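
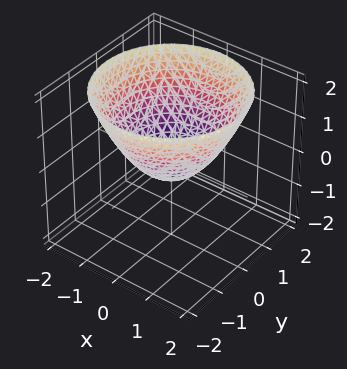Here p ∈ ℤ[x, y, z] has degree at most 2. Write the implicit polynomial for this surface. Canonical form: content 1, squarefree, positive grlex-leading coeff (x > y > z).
2*x^2 + 2*y^2 - 3*z - 1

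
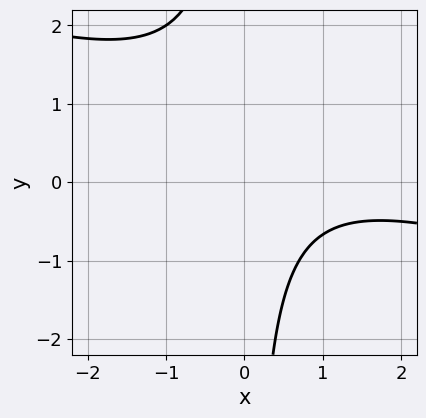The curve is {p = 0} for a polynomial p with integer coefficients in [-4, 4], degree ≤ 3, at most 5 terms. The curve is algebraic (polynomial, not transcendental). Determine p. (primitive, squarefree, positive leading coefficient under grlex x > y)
(a) Degree: no degree-1 curve has this shape, so deg p = 2.
(b) Observable constraints: it misses every integer gridline on the y-axis; it misses every integer gridline on the x-axis.
(c) Assembling these constraints gives the stated polynomial.

x^2 + 3*x*y - 2*x + 3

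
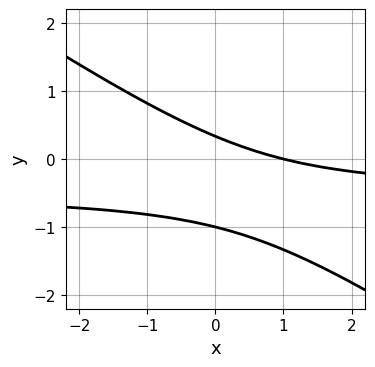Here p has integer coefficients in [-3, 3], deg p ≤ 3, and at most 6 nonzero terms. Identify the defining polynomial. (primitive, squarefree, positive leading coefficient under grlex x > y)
First, deg p = 2. No degree-1 curve has this shape.
Next, from the visible intercepts: it meets the y-axis at y = -1 (among the integer gridlines); one x-axis crossing is at x = 1.
Finally, putting this together gives p.

2*x*y + 3*y^2 + x + 2*y - 1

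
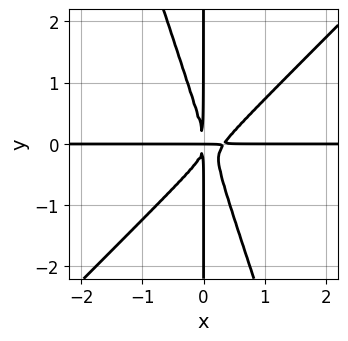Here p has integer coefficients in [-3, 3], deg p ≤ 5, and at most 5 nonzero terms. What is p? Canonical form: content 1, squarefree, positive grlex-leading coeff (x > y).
(a) Degree: the shape is more complex than any degree-3 curve, so deg p = 4.
(b) From the visible intercepts: every point of the x-axis in the box is on the curve; every point of the y-axis in the box is on the curve.
(c) The integer polynomial consistent with all of this is the stated p.

3*x^3*y - 2*x^2*y^2 - x*y^3 - x^2*y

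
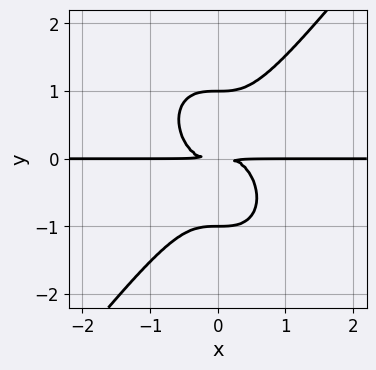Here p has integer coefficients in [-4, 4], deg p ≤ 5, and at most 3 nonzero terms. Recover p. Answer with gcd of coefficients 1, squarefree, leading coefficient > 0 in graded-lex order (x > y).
First, the degree is 4 — a generic line meets the curve in up to 4 points.
Then, from the axis intercepts and sections: among the integer gridlines, it crosses the y-axis at y ∈ {-1, 1}; the visible x-axis segment lies entirely on the curve.
Finally, putting this together gives p.

2*x^3*y - y^4 + y^2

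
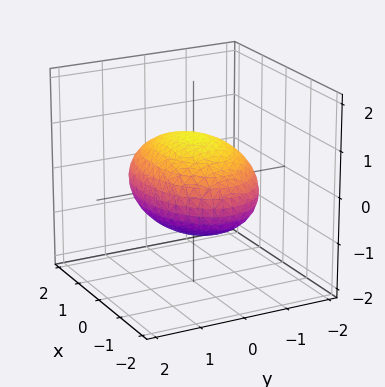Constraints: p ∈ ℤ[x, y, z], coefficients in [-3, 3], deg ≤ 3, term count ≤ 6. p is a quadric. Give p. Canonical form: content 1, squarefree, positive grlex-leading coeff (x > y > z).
x^2 + 2*y^2 + 3*z^2 - 3

deg p = 2.
Symmetries: the y ↦ −y reflection is a symmetry, so y appears only in even powers; the z ↦ −z reflection is a symmetry, so z appears only in even powers; it's symmetric under x → −x, forcing even powers of x.
Observable constraints: among the integer gridlines, it crosses the z-axis at z ∈ {-1, 1}.
Together with the visible shape, these determine p as stated.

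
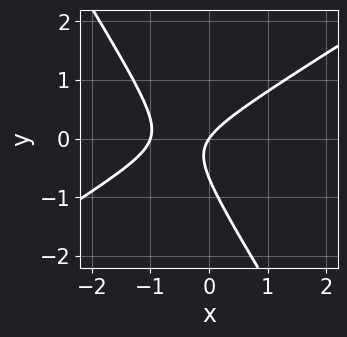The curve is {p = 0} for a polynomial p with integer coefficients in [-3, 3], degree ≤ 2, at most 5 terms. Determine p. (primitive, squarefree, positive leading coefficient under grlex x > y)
First, the degree is 2 — a generic line meets the curve in up to 2 points.
Next, checking where it meets the axes: the x-axis gridline crossings are at x ∈ {-1, 0}; it crosses the y-axis at the gridline y = 0.
Finally, matching integer coefficients to the picture gives p.

3*x^2 - 3*x*y - 3*y^2 + 3*x - 2*y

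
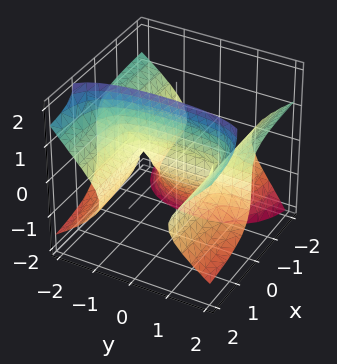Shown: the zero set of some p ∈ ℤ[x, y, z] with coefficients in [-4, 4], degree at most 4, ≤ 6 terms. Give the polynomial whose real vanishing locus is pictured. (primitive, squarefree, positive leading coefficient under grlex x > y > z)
First, the degree is 3 — a generic line meets the surface in up to 3 points.
Next, against the integer gridlines: it crosses the x-axis at the gridline x = 0; the visible y-axis segment lies entirely on the surface; one z-axis crossing is at z = 0.
Finally, these observations pin down the coefficients.

2*x*y^2 - 3*x*z^2 + z^3 - 2*x*z - 2*x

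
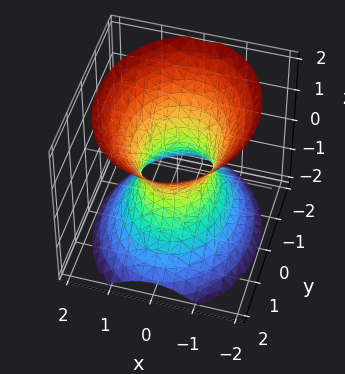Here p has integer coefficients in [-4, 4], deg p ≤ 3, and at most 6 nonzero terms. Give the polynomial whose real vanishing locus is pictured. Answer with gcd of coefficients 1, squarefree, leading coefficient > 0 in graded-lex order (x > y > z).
deg p = 2.
Symmetries: it's symmetric under x → −x, forcing even powers of x; the z ↦ −z reflection is a symmetry, so z appears only in even powers; the y ↦ −y reflection is a symmetry, so y appears only in even powers.
Reading off the gridlines: the y-axis gridline crossings are at y ∈ {-1, 1}; the surface avoids every integer z-axis point in the box.
These observations pin down the coefficients.

3*x^2 + 2*y^2 - 2*z^2 - 2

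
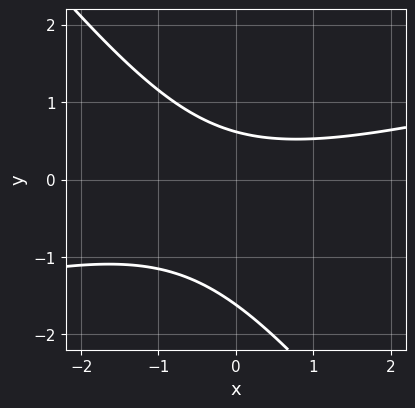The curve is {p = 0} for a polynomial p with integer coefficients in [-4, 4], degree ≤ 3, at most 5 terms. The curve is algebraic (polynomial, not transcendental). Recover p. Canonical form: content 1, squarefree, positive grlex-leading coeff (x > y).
(a) Degree: no degree-1 curve has this shape, so deg p = 2.
(b) Against the integer gridlines: it misses every integer gridline on the x-axis.
(c) Solving for integer coefficients yields p as stated.

x^2 - 3*x*y - 3*y^2 - 3*y + 3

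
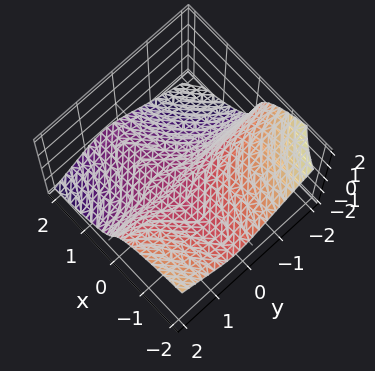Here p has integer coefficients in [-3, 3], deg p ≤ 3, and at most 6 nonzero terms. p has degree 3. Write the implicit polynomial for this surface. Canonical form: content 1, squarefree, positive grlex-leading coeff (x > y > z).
3*x*y^2 + 3*z^3 - 3*x*y + 2*x + 3*z

First, deg p = 3.
Then, observable constraints: it crosses the z-axis at the gridline z = 0; one x-axis crossing is at x = 0; every point of the y-axis in the box is on the surface.
Finally, matching integer coefficients to the picture gives p.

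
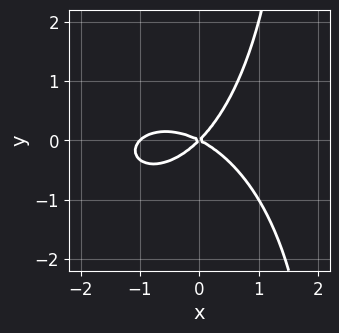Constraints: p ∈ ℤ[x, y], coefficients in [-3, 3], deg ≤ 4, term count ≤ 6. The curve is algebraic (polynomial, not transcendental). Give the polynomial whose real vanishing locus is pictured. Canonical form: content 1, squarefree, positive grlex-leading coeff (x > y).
1. The degree is 3 — a generic line meets the curve in up to 3 points.
2. Observable constraints: it meets the y-axis at y = 0 (among the integer gridlines); the x-axis gridline crossings are at x ∈ {-1, 0}.
3. Solving for integer coefficients yields p as stated.

x^3 + x*y^2 + x^2 + x*y - 2*y^2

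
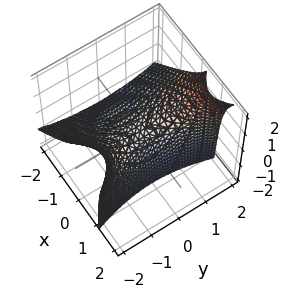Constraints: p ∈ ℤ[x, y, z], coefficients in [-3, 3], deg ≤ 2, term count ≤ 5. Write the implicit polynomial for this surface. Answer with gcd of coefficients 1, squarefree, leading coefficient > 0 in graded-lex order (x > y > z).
3*x^2 - 3*x*z - y^2 + 3*z

(a) deg p = 2. A generic line meets the surface in up to 2 points.
(b) Checking where it meets the axes: it meets the y-axis at y = 0 (among the integer gridlines); it crosses the z-axis at the gridline z = 0.
(c) Assembling these constraints gives the stated polynomial.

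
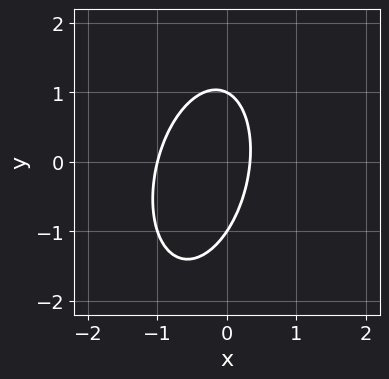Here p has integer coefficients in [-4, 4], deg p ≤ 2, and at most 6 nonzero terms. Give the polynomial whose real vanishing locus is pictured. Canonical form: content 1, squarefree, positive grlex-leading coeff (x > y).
1. The degree is 2 — a generic line meets the curve in up to 2 points.
2. From the visible intercepts: it meets the x-axis at x = -1 (among the integer gridlines); the y-axis gridline crossings are at y ∈ {-1, 1}.
3. Fitting integer coefficients to these (and the overall shape) gives p.

3*x^2 - x*y + y^2 + 2*x - 1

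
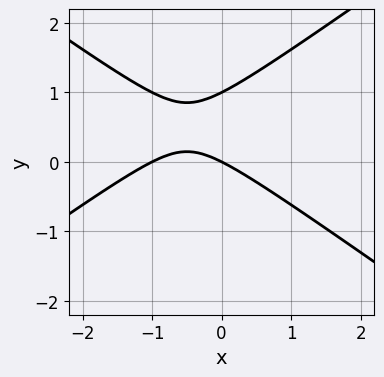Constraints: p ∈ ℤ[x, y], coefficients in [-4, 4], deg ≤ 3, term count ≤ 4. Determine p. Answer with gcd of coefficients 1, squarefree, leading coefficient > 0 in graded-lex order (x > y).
x^2 - 2*y^2 + x + 2*y

First, the degree is 2 — the shape is more complex than any degree-1 curve.
Then, observable constraints: the y-axis gridline crossings are at y ∈ {0, 1}; the x-axis gridline crossings are at x ∈ {-1, 0}.
Finally, together with the visible shape, these determine p as stated.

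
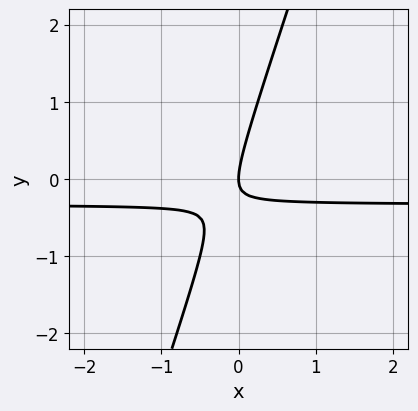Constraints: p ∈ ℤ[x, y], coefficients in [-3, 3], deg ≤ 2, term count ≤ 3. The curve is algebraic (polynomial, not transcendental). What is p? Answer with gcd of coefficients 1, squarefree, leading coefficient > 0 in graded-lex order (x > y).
3*x*y - y^2 + x

First, deg p = 2. The shape is more complex than any degree-1 curve.
Then, reading off the gridlines: it crosses the y-axis at the gridline y = 0; one x-axis crossing is at x = 0.
Finally, assembling these constraints gives the stated polynomial.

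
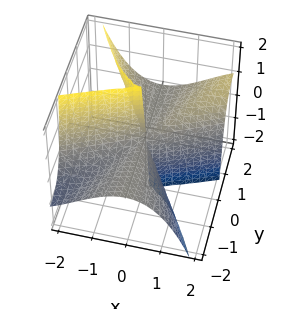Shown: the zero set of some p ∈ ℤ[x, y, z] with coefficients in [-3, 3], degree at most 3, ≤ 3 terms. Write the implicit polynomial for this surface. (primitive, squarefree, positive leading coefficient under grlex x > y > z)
x^3 - 2*x^2*y + 2*y^2*z

1. deg p = 3.
2. From the visible intercepts: it meets the x-axis at x = 0 (among the integer gridlines); every point of the z-axis in the box is on the surface; every point of the y-axis in the box is on the surface.
3. These observations pin down the coefficients.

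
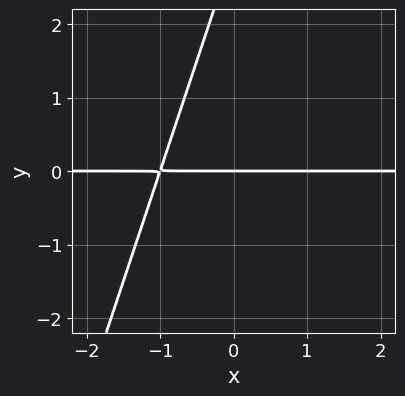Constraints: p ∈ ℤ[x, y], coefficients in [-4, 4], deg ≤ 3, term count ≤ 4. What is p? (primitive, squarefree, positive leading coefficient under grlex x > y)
3*x*y - y^2 + 3*y

The degree is 2 — the shape is more complex than any degree-1 curve.
From the axis intercepts and sections: one y-axis crossing is at y = 0; every point of the x-axis in the box is on the curve.
These observations pin down the coefficients.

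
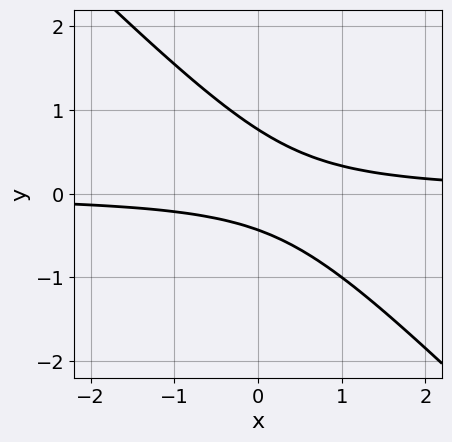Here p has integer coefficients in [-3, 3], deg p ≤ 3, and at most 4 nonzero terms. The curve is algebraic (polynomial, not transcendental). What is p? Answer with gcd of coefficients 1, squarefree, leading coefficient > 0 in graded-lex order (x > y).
1. The degree is 2 — the shape is more complex than any degree-1 curve.
2. Reading off the gridlines: the curve avoids every integer x-axis point in the box.
3. Matching integer coefficients to the picture gives p.

3*x*y + 3*y^2 - y - 1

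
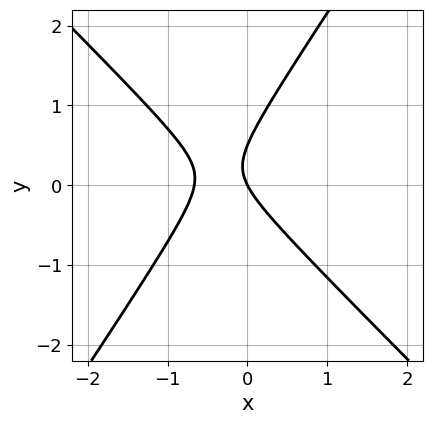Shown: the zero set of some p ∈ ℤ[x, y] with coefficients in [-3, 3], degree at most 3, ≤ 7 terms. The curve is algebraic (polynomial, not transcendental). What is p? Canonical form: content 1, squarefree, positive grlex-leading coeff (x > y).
3*x^2 + x*y - 2*y^2 + 2*x + y

1. Degree: a generic line meets the curve in up to 2 points, so deg p = 2.
2. From the visible intercepts: it meets the x-axis at x = 0 (among the integer gridlines); it crosses the y-axis at the gridline y = 0.
3. Fitting integer coefficients to these (and the overall shape) gives p.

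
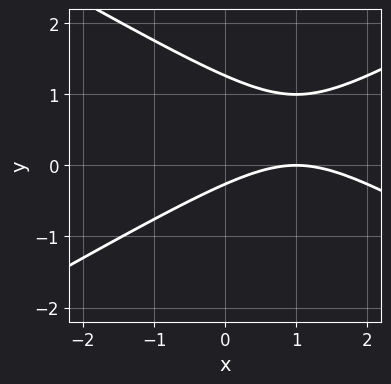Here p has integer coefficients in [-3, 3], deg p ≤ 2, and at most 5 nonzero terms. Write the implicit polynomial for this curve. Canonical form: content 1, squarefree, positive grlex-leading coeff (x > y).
x^2 - 3*y^2 - 2*x + 3*y + 1

(a) The degree is 2 — a generic line meets the curve in up to 2 points.
(b) Observable constraints: it meets the x-axis at x = 1 (among the integer gridlines).
(c) The integer polynomial consistent with all of this is the stated p.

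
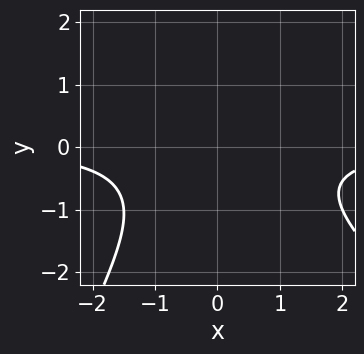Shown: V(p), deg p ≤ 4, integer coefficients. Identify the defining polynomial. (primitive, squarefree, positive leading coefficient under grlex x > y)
2*x^2*y + x*y^2 - y^3 + 2*y^2 + 3

1. deg p = 3. No degree-2 curve has this shape.
2. From the visible intercepts: it misses every integer gridline on the x-axis; the curve avoids every integer y-axis point in the box.
3. Fitting integer coefficients to these (and the overall shape) gives p.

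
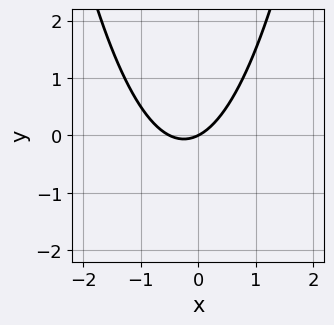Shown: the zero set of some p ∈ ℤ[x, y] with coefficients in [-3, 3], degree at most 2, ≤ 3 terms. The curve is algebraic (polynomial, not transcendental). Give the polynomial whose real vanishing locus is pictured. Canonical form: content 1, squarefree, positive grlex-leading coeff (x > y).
2*x^2 + x - 2*y

1. Degree: a generic line meets the curve in up to 2 points, so deg p = 2.
2. Checking where it meets the axes: it crosses the y-axis at the gridline y = 0; it crosses the x-axis at the gridline x = 0.
3. Assembling these constraints gives the stated polynomial.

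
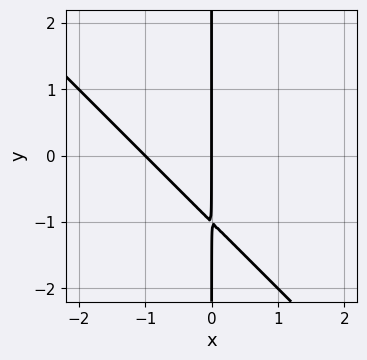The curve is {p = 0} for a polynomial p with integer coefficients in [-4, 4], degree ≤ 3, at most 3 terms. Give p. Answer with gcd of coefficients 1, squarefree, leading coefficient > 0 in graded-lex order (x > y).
x^2 + x*y + x

1. Degree: the shape is more complex than any degree-1 curve, so deg p = 2.
2. From the visible intercepts: among the integer gridlines, it crosses the x-axis at x ∈ {-1, 0}; the visible y-axis segment lies entirely on the curve.
3. Solving for integer coefficients yields p as stated.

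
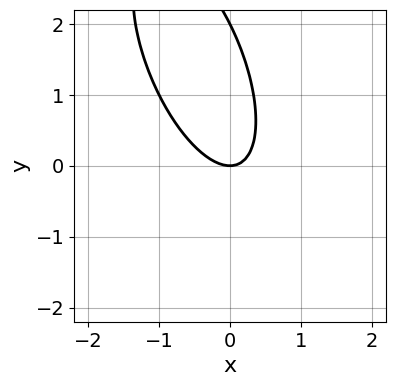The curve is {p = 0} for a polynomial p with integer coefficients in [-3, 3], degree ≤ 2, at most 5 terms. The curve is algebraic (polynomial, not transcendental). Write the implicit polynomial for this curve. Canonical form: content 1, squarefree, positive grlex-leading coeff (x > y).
Degree: the shape is more complex than any degree-1 curve, so deg p = 2.
Against the integer gridlines: the y-axis gridline crossings are at y ∈ {0, 2}; it meets the x-axis at x = 0 (among the integer gridlines).
Assembling these constraints gives the stated polynomial.

3*x^2 + 2*x*y + y^2 - 2*y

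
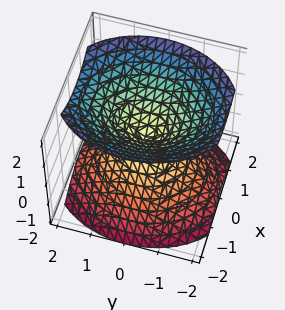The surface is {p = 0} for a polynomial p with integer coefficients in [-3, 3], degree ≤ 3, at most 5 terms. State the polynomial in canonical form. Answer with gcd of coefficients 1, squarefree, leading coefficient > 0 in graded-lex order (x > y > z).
3*x^2 + 2*y^2 - 3*z^2

I count 2 distinct pieces. Treating them together as one polynomial.
deg p = 2. A double cone through the origin; a quadric.
Symmetries: it's symmetric under z → −z, forcing even powers of z; the x ↦ −x reflection is a symmetry, so x appears only in even powers; it's symmetric under y → −y, forcing even powers of y.
Checking where it meets the axes: it crosses the x-axis at the gridline x = 0; one z-axis crossing is at z = 0.
Putting this together gives p.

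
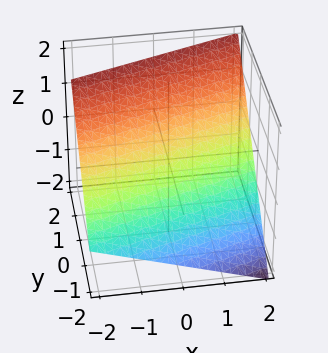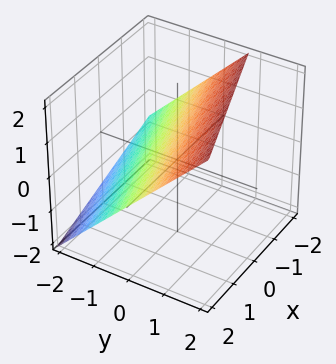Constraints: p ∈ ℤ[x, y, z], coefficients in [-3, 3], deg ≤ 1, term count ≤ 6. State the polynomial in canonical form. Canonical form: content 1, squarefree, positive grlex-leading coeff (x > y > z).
1. Degree: every cross-section is a straight line — this is a plane, so deg p = 1.
2. From the axis intercepts and sections: it crosses the x-axis at the gridline x = 2.
3. Matching integer coefficients to the picture gives p.

x - 3*y + 3*z - 2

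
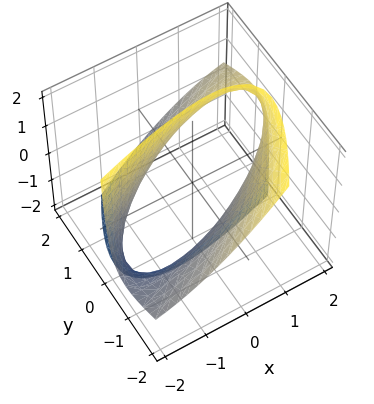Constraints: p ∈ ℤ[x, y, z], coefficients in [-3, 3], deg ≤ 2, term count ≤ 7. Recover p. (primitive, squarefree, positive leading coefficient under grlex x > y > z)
(a) deg p = 2. The shape is more complex than any degree-1 surface.
(b) From the visible intercepts: no z-intercept at any integer in the box.
(c) Solving for integer coefficients yields p as stated.

x^2 - 3*x*y + 2*y^2 + 3*y*z - 3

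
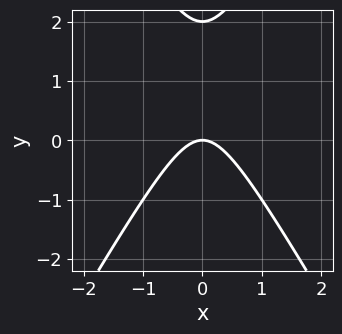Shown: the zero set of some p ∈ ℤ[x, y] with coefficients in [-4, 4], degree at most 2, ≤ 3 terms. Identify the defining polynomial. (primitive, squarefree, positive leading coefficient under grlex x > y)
3*x^2 - y^2 + 2*y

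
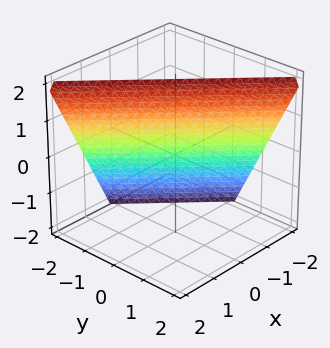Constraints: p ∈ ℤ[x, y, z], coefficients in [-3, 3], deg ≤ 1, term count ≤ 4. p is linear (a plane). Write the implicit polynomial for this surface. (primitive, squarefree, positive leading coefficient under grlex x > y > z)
2*x + 2*y - z + 2

First, degree: the surface is flat (a plane), so deg p = 1.
Next, from the axis intercepts and sections: it crosses the y-axis at the gridline y = -1; one z-axis crossing is at z = 2.
Finally, solving for integer coefficients yields p as stated. Check: (-1, 0, 0) on the x-axis lies on the surface, and p(-1, 0, 0) = 0. ✓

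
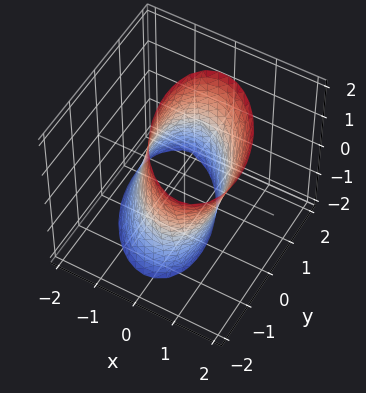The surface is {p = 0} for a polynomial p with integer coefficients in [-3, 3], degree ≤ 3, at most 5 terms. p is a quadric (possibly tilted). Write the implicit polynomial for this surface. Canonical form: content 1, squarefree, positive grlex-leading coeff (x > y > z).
2*x^2 + x*y - x*z + y^2 - 2

Degree: a generic line meets the surface in up to 2 points, so deg p = 2.
Checking where it meets the axes: no z-intercept at any integer in the box; the x-axis gridline crossings are at x ∈ {-1, 1}.
The integer polynomial consistent with all of this is the stated p.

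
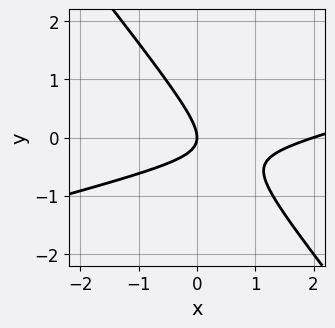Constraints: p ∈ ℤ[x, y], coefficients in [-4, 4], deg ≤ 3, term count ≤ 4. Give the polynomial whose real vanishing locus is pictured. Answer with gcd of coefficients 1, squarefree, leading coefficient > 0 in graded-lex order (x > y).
x^2 - 3*x*y - 3*y^2 - 2*x

First, degree: a generic line meets the curve in up to 2 points, so deg p = 2.
Next, checking where it meets the axes: it meets the y-axis at y = 0 (among the integer gridlines); among the integer gridlines, it crosses the x-axis at x ∈ {0, 2}.
Finally, the integer polynomial consistent with all of this is the stated p.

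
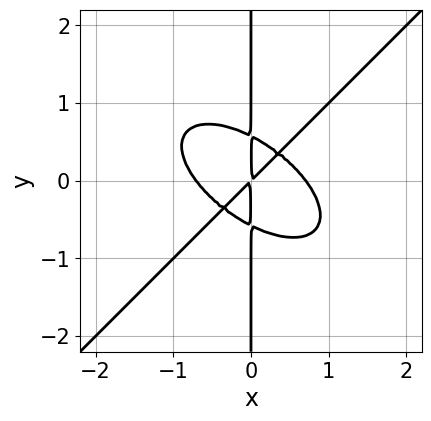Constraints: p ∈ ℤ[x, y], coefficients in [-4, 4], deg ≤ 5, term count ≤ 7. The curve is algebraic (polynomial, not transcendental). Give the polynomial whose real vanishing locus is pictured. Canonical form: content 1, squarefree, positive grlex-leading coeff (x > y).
First, the degree is 4 — a generic line meets the curve in up to 4 points.
Next, reading off the gridlines: the visible y-axis segment lies entirely on the curve.
Finally, these observations pin down the coefficients.

2*x^4 + x^3*y - 3*x*y^3 - x^2 + x*y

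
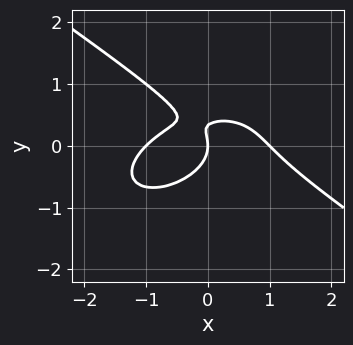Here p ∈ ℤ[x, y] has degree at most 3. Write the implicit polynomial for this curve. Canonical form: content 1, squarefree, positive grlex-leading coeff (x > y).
First, degree: the shape is more complex than any degree-2 curve, so deg p = 3.
Then, against the integer gridlines: the x-axis gridline crossings are at x ∈ {-1, 0, 1}; it crosses the y-axis at the gridline y = 0.
Finally, these observations pin down the coefficients.

x^3 + 3*y^3 + 2*x*y - y^2 - x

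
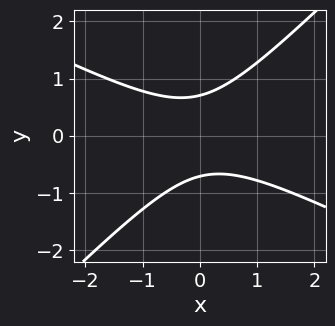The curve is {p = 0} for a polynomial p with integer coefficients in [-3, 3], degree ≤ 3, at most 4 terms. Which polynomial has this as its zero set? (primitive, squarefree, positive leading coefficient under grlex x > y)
x^2 + x*y - 2*y^2 + 1

1. Degree: no degree-1 curve has this shape, so deg p = 2.
2. From the axis intercepts and sections: it misses every integer gridline on the x-axis.
3. Matching integer coefficients to the picture gives p.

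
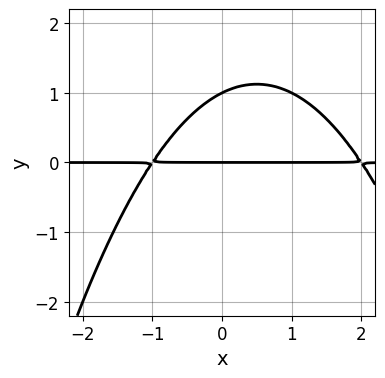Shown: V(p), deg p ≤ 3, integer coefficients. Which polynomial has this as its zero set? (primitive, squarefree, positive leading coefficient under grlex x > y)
x^2*y - x*y + 2*y^2 - 2*y

1. The degree is 3 — the shape is more complex than any degree-2 curve.
2. From the visible intercepts: the y-axis gridline crossings are at y ∈ {0, 1}; every point of the x-axis in the box is on the curve.
3. Matching integer coefficients to the picture gives p.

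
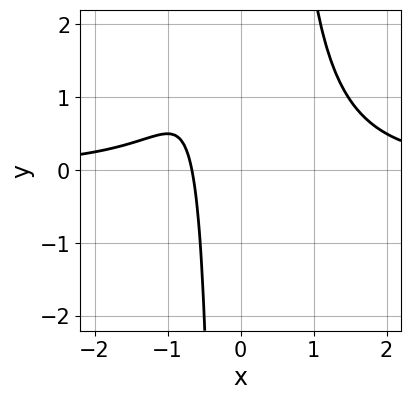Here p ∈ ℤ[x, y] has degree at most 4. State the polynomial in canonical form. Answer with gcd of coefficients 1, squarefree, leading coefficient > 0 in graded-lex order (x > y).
2*x^3*y - 3*x - 2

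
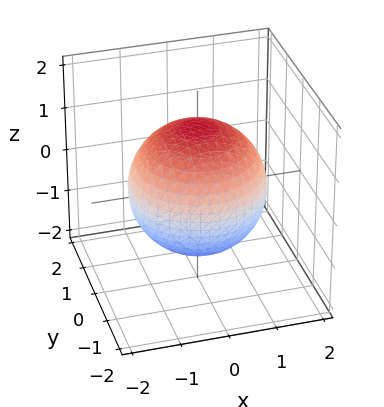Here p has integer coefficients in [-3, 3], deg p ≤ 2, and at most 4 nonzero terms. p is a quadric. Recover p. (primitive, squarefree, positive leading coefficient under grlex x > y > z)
First, deg p = 2. A closed, bounded, convex surface; a quadric.
Then, symmetries: rotational symmetry about the z-axis ⇒ p depends on x, y only through x² + y²; the z ↦ −z reflection is a symmetry, so z appears only in even powers.
Then, reading off the gridlines: a circular section at z = 0 has radius between 1 and 2.
Finally, the integer polynomial consistent with all of this is the stated p.

x^2 + y^2 + z^2 - 2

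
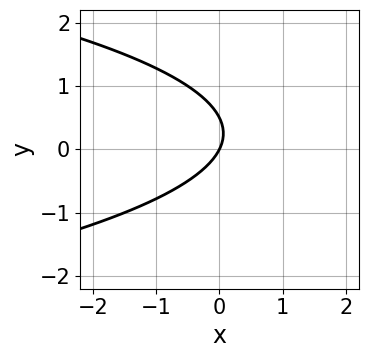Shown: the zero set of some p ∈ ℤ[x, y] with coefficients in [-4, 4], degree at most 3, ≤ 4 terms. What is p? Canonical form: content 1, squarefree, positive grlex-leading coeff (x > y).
(a) deg p = 2. The shape is more complex than any degree-1 curve.
(b) Against the integer gridlines: it crosses the x-axis at the gridline x = 0; one y-axis crossing is at y = 0.
(c) Fitting integer coefficients to these (and the overall shape) gives p.

2*y^2 + 2*x - y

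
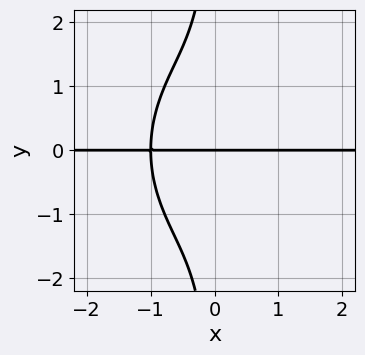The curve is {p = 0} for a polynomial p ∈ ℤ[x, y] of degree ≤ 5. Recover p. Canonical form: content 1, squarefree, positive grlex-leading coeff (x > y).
1. The degree is 4 — a generic line meets the curve in up to 4 points.
2. Against the integer gridlines: the visible x-axis segment lies entirely on the curve; it meets the y-axis at y = 0 (among the integer gridlines).
3. The integer polynomial consistent with all of this is the stated p.

3*x^3*y + 2*x*y^3 + 3*y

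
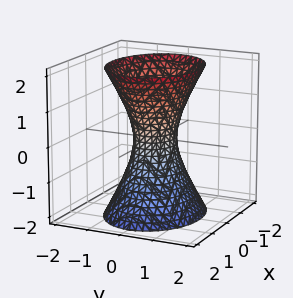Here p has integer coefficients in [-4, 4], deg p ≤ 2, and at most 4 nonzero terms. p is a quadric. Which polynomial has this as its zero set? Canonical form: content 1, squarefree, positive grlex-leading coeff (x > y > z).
1. deg p = 2. One connected sheet with a waist; a quadric.
2. Symmetries: the z ↦ −z reflection is a symmetry, so z appears only in even powers; the y ↦ −y reflection is a symmetry, so y appears only in even powers; mirror symmetry x ↦ −x ⇒ only even powers of x.
3. Reading off the gridlines: it misses every integer gridline on the z-axis.
4. Fitting integer coefficients to these (and the overall shape) gives p.

2*x^2 + 3*y^2 - z^2 - 1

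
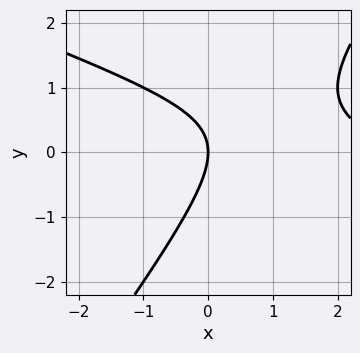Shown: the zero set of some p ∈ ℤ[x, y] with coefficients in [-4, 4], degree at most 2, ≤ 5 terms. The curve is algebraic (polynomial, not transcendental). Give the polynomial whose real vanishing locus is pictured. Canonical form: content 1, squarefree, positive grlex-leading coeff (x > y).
The degree is 2 — a generic line meets the curve in up to 2 points.
Checking where it meets the axes: it meets the y-axis at y = 0 (among the integer gridlines); it meets the x-axis at x = 0 (among the integer gridlines).
Solving for integer coefficients yields p as stated.

x^2 + 2*x*y - 2*y^2 - 3*x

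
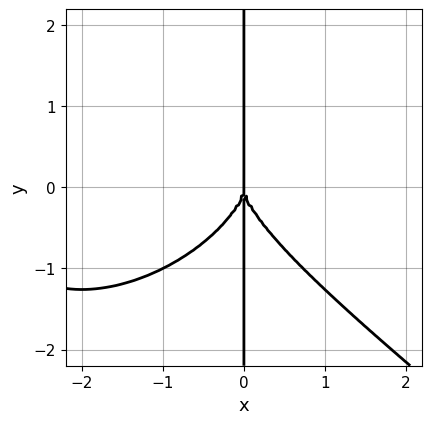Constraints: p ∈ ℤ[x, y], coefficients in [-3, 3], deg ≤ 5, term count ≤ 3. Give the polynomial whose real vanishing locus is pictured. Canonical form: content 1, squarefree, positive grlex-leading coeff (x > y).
Degree: no degree-3 curve has this shape, so deg p = 4.
From the visible intercepts: one x-axis crossing is at x = 0; the visible y-axis segment lies entirely on the curve.
Assembling these constraints gives the stated polynomial.

x^4 + 2*x*y^3 + 3*x^3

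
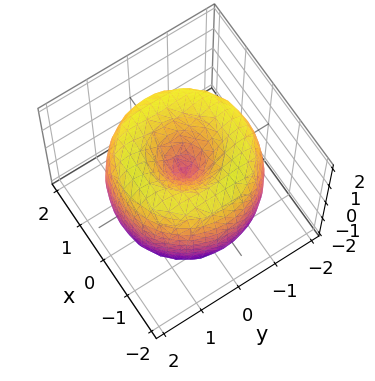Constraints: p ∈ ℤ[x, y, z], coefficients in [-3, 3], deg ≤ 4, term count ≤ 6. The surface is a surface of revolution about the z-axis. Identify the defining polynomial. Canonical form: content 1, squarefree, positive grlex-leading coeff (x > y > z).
1. The degree is 4 — no degree-3 surface has this shape.
2. Symmetries: rotational symmetry about the z-axis ⇒ p depends on x, y only through x² + y².
3. From the axis intercepts and sections: it crosses the z-axis at the gridline z = 0; a circular section at z = 0 has radius between 1 and 2; it crosses the y-axis at the gridline y = 0.
4. Solving for integer coefficients yields p as stated.

x^4 + 2*x^2*y^2 + y^4 - 3*x^2 - 3*y^2 + z^2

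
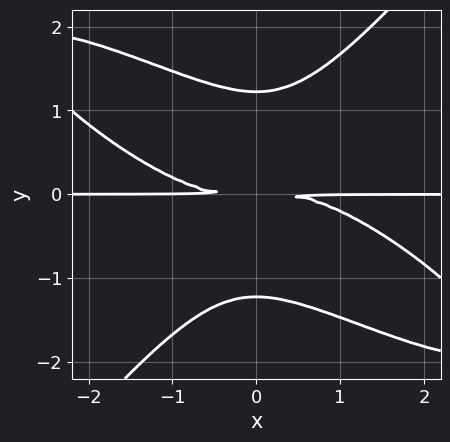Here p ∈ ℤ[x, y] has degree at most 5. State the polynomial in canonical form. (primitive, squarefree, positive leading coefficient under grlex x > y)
x^3*y + 2*x^2*y^2 - 2*y^4 + 3*y^2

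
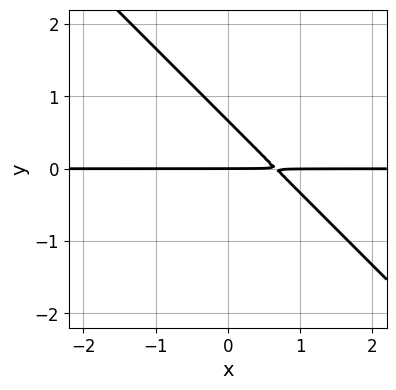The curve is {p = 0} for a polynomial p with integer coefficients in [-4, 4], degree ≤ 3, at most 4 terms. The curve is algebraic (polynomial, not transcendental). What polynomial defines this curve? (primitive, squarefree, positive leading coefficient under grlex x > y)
1. The degree is 2 — the shape is more complex than any degree-1 curve.
2. Observable constraints: every point of the x-axis in the box is on the curve; one y-axis crossing is at y = 0.
3. The integer polynomial consistent with all of this is the stated p.

3*x*y + 3*y^2 - 2*y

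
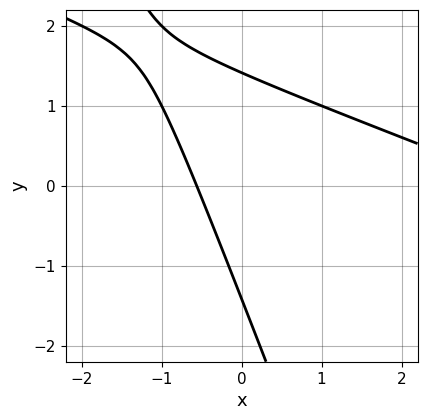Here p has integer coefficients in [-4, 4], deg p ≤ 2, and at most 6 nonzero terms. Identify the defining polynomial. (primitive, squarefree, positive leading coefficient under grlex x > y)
(a) Degree: the shape is more complex than any degree-1 curve, so deg p = 2.
(b) Matching integer coefficients to the picture gives p.

x^2 + 3*x*y + y^2 - 3*x - 2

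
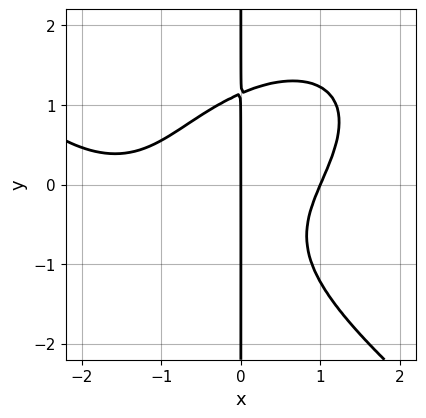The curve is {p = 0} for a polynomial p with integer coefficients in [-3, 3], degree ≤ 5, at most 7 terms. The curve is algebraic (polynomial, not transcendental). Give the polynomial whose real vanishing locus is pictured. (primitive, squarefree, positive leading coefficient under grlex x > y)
(a) deg p = 4. The shape is more complex than any degree-3 curve.
(b) Checking where it meets the axes: the x-axis gridline crossings are at x ∈ {0, 1}; every point of the y-axis in the box is on the curve.
(c) Putting this together gives p.

x^4 + 2*x*y^3 + 2*x^3 - 3*x^2*y - 3*x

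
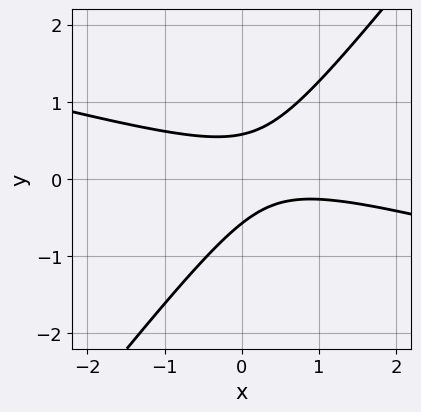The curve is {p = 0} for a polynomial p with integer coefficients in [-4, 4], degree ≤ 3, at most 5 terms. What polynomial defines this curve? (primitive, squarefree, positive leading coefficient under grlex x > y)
x^2 + 3*x*y - 3*y^2 - x + 1

1. The degree is 2 — a generic line meets the curve in up to 2 points.
2. From the visible intercepts: no x-intercept at any integer in the box.
3. Matching integer coefficients to the picture gives p.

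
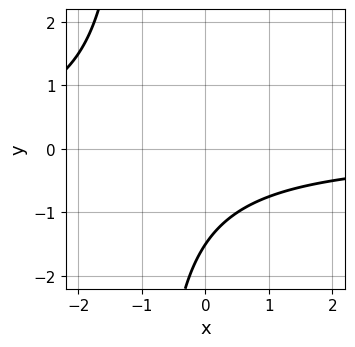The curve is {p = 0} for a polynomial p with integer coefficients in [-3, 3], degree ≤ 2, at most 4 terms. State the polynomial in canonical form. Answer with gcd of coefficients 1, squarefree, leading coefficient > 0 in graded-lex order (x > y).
Degree: a generic line meets the curve in up to 2 points, so deg p = 2.
Reading off the gridlines: no x-intercept at any integer in the box.
Assembling these constraints gives the stated polynomial.

2*x*y + 2*y + 3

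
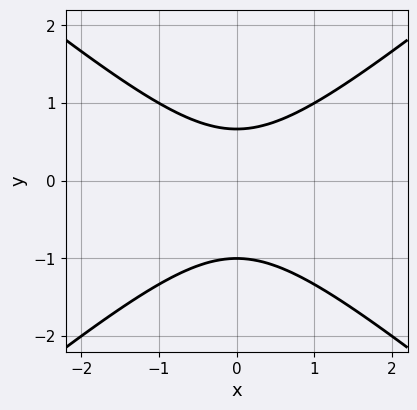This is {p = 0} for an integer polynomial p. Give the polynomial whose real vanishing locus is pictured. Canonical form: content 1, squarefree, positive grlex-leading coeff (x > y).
2*x^2 - 3*y^2 - y + 2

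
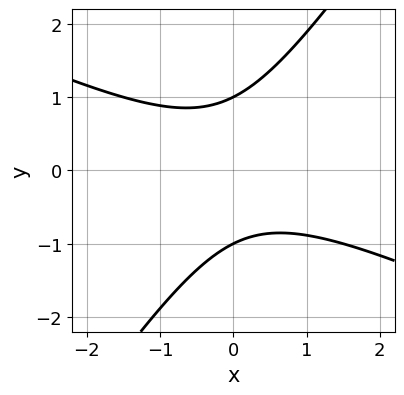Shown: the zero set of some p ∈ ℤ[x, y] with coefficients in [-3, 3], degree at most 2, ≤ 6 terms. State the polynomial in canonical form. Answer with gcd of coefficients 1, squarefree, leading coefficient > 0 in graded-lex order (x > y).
2*x^2 + 3*x*y - 3*y^2 + 3

Degree: the shape is more complex than any degree-1 curve, so deg p = 2.
Checking where it meets the axes: the curve avoids every integer x-axis point in the box; among the integer gridlines, it crosses the y-axis at y ∈ {-1, 1}.
Putting this together gives p.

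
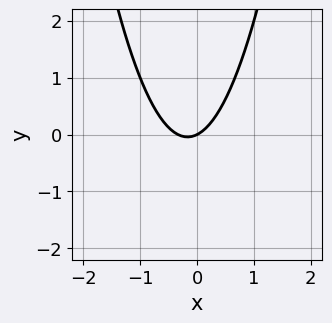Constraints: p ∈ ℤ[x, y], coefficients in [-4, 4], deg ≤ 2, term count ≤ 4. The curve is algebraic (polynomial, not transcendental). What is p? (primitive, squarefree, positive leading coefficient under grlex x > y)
3*x^2 + x - 2*y

1. Degree: the shape is more complex than any degree-1 curve, so deg p = 2.
2. Reading off the gridlines: it crosses the y-axis at the gridline y = 0; it crosses the x-axis at the gridline x = 0.
3. Solving for integer coefficients yields p as stated.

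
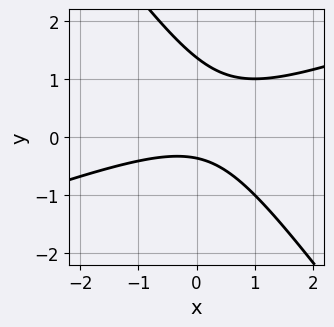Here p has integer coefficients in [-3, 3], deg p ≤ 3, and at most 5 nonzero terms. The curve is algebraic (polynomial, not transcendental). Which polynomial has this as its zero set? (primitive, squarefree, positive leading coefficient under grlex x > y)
x^2 - 2*x*y - 2*y^2 + 2*y + 1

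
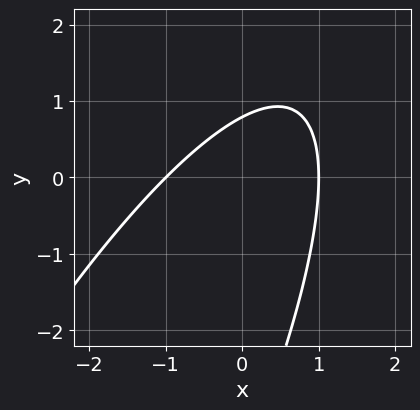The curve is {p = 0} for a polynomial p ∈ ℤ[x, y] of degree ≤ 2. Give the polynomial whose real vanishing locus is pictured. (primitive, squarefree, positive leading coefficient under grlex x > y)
3*x^2 - 3*x*y + y^2 + 3*y - 3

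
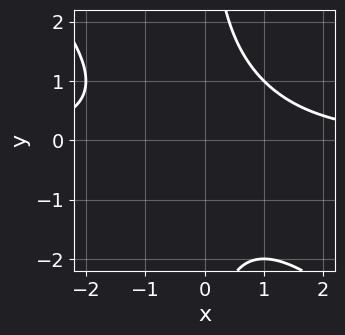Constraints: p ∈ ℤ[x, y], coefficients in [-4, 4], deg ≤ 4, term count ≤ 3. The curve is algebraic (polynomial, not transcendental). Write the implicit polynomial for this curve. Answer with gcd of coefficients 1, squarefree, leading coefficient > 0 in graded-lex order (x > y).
First, the degree is 3 — no degree-2 curve has this shape.
Then, against the integer gridlines: it misses every integer gridline on the x-axis; no y-intercept at any integer in the box.
Finally, solving for integer coefficients yields p as stated.

x^2*y + x*y^2 - 2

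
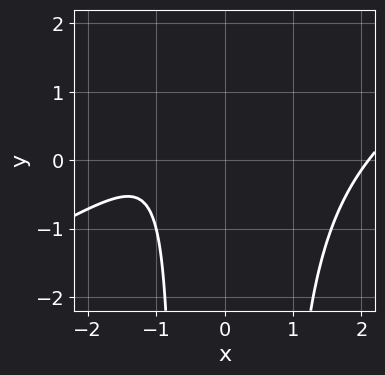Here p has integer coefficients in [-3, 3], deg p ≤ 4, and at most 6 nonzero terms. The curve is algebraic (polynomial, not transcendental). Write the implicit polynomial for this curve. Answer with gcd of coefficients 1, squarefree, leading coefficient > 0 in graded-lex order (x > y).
1. deg p = 3. The shape is more complex than any degree-2 curve.
2. Reading off the gridlines: no x-intercept at any integer in the box; the curve avoids every integer y-axis point in the box.
3. Assembling these constraints gives the stated polynomial.

x^3 - 2*x^2*y - 3*x + y - 3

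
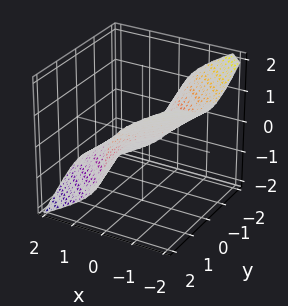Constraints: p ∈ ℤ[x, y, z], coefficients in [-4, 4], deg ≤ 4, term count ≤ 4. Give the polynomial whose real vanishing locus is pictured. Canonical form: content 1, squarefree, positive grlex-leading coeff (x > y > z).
x^3 + 3*x*y^2 + 3*z^3 + 2*z

Degree: the shape is more complex than any degree-2 surface, so deg p = 3.
From the axis intercepts and sections: it crosses the z-axis at the gridline z = 0; the visible y-axis segment lies entirely on the surface.
Together with the visible shape, these determine p as stated.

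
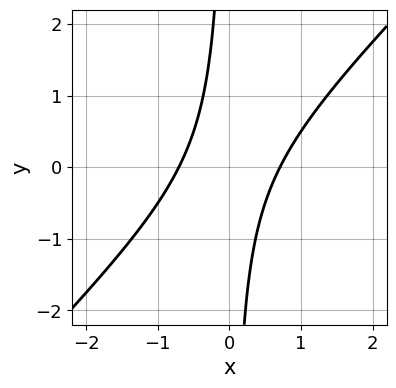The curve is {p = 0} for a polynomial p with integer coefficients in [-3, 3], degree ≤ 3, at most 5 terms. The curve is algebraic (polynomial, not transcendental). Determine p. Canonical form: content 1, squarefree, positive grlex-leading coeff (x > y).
Degree: the shape is more complex than any degree-1 curve, so deg p = 2.
Checking where it meets the axes: no y-intercept at any integer in the box.
Putting this together gives p.

2*x^2 - 2*x*y - 1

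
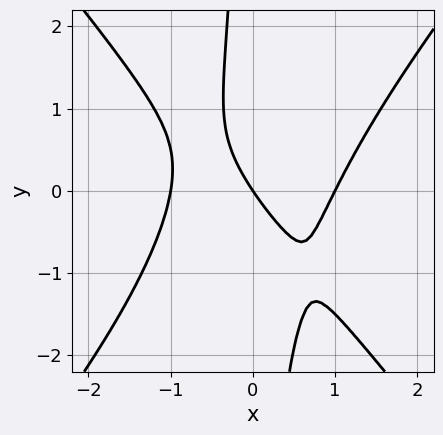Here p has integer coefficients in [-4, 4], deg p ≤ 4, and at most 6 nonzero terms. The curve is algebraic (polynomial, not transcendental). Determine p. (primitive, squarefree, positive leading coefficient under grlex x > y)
3*x^3 - 2*x*y^2 - x*y - 3*x - 2*y

Degree: no degree-2 curve has this shape, so deg p = 3.
Observable constraints: one y-axis crossing is at y = 0; the x-axis gridline crossings are at x ∈ {-1, 0, 1}.
Assembling these constraints gives the stated polynomial.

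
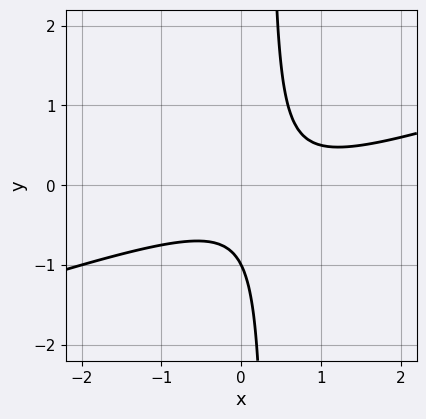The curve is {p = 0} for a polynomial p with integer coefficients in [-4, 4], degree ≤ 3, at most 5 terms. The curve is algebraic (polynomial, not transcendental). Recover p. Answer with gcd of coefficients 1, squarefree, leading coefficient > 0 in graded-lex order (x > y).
x^2 - 3*x*y - x + y + 1

1. Degree: a generic line meets the curve in up to 2 points, so deg p = 2.
2. Against the integer gridlines: it misses every integer gridline on the x-axis; it meets the y-axis at y = -1 (among the integer gridlines).
3. The integer polynomial consistent with all of this is the stated p.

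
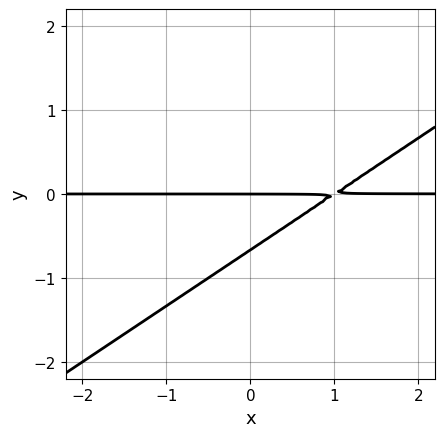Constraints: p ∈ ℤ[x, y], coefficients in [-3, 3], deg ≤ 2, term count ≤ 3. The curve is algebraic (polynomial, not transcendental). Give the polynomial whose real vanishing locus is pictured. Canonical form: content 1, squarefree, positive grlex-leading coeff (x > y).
(a) The degree is 2 — a generic line meets the curve in up to 2 points.
(b) Reading off the gridlines: every point of the x-axis in the box is on the curve; it crosses the y-axis at the gridline y = 0.
(c) Fitting integer coefficients to these (and the overall shape) gives p.

2*x*y - 3*y^2 - 2*y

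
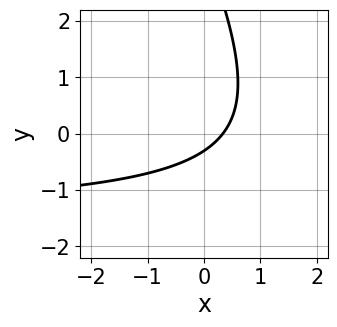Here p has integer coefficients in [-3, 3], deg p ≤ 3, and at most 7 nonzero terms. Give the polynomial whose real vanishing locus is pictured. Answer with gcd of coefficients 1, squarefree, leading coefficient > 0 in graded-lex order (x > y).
1. Degree: no degree-1 curve has this shape, so deg p = 2.
2. Solving for integer coefficients yields p as stated.

2*x*y + y^2 + 3*x - 3*y - 1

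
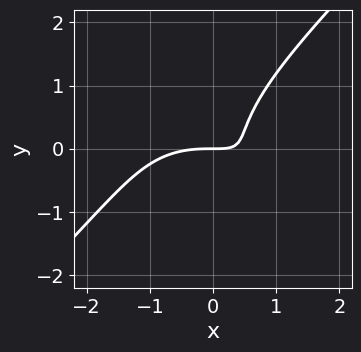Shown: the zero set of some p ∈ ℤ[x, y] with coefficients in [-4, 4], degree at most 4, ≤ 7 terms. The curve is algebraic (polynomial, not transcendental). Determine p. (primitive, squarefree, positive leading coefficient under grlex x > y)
(a) deg p = 3. The shape is more complex than any degree-2 curve.
(b) Reading off the gridlines: it meets the x-axis at x = 0 (among the integer gridlines); it crosses the y-axis at the gridline y = 0.
(c) These observations pin down the coefficients.

x^3 + x^2*y - 2*y^3 + 3*x*y - 2*y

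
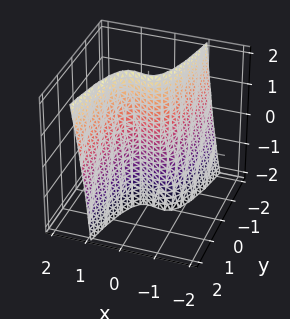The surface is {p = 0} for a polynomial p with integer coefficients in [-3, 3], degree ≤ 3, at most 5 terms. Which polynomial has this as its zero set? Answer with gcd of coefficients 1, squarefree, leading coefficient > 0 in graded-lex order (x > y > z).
3*x^3 - x^2*z - 2*y

Degree: a generic line meets the surface in up to 3 points, so deg p = 3.
From the visible intercepts: every point of the z-axis in the box is on the surface; one y-axis crossing is at y = 0; one x-axis crossing is at x = 0.
Solving for integer coefficients yields p as stated.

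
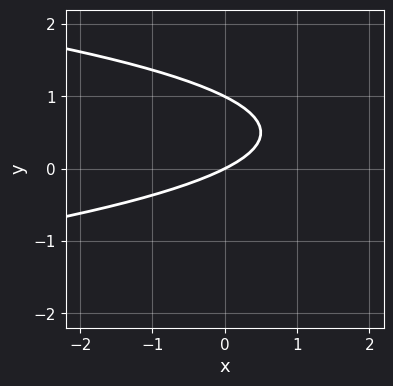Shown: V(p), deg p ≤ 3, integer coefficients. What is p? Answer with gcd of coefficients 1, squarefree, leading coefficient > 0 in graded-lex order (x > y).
The degree is 2 — the shape is more complex than any degree-1 curve.
Checking where it meets the axes: the y-axis gridline crossings are at y ∈ {0, 1}; it meets the x-axis at x = 0 (among the integer gridlines).
Solving for integer coefficients yields p as stated.

2*y^2 + x - 2*y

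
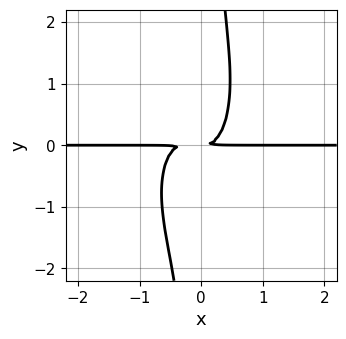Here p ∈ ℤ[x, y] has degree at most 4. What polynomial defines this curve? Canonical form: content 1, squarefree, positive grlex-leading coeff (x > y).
First, the degree is 4 — no degree-3 curve has this shape.
Next, checking where it meets the axes: every point of the x-axis in the box is on the curve.
Finally, fitting integer coefficients to these (and the overall shape) gives p.

3*x^3*y + x*y^3 + x^2*y - y^2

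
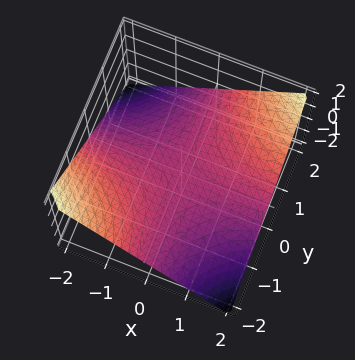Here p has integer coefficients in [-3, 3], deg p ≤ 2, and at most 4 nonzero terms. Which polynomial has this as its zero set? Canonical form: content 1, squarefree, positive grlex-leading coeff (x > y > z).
1. deg p = 2. A hyperbolic paraboloid; a quadric.
2. From the axis intercepts and sections: the visible y-axis segment lies entirely on the surface; the visible x-axis segment lies entirely on the surface.
3. Putting this together gives p.

x*y - 2*z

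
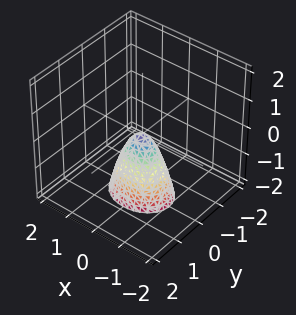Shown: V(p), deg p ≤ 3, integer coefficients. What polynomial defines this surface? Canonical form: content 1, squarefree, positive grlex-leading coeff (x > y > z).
2*x^2 + 3*y^2 + z

1. The degree is 2 — a single bowl opening along one axis; a quadric.
2. Symmetries: the x ↦ −x reflection is a symmetry, so x appears only in even powers; it's symmetric under y → −y, forcing even powers of y.
3. Against the integer gridlines: it crosses the x-axis at the gridline x = 0; one z-axis crossing is at z = 0.
4. Together with the visible shape, these determine p as stated.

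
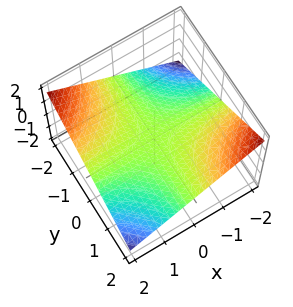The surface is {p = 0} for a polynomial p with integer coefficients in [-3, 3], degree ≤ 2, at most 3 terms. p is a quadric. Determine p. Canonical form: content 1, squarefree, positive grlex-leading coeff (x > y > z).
(a) Degree: a hyperbolic paraboloid; a quadric, so deg p = 2.
(b) From the axis intercepts and sections: every point of the y-axis in the box is on the surface; it meets the z-axis at z = 0 (among the integer gridlines).
(c) Together with the visible shape, these determine p as stated. Check: (-2, 0, 0) on the x-axis lies on the surface, and p(-2, 0, 0) = 0. ✓

x*y + 3*z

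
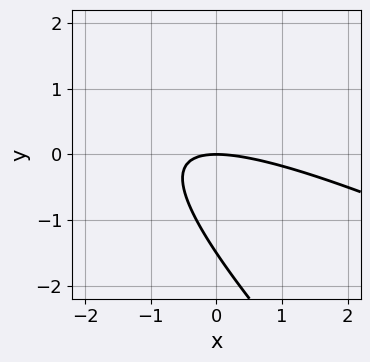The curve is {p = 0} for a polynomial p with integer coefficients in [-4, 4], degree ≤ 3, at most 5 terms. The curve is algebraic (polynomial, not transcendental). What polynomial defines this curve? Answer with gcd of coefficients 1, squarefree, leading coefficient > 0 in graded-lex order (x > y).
1. Degree: a generic line meets the curve in up to 2 points, so deg p = 2.
2. Reading off the gridlines: it crosses the x-axis at the gridline x = 0; it crosses the y-axis at the gridline y = 0.
3. Matching integer coefficients to the picture gives p.

x^2 + 3*x*y + 2*y^2 + 3*y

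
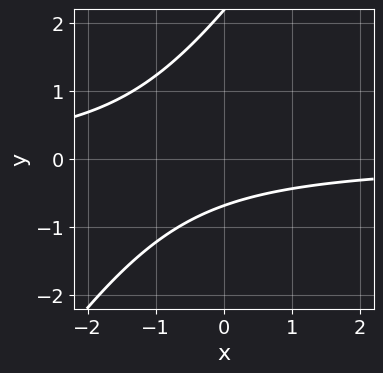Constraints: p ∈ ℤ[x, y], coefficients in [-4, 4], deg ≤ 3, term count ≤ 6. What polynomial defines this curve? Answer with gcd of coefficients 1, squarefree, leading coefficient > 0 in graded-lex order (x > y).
3*x*y - 2*y^2 + 3*y + 3

The degree is 2 — no degree-1 curve has this shape.
From the visible intercepts: the curve avoids every integer x-axis point in the box.
Solving for integer coefficients yields p as stated.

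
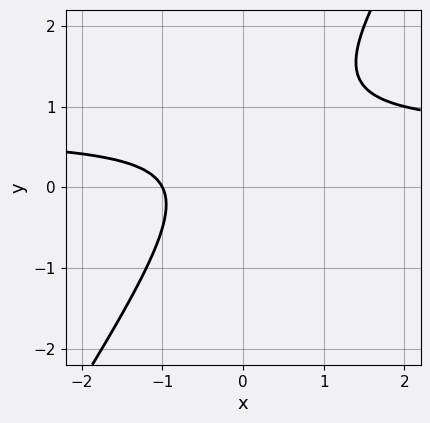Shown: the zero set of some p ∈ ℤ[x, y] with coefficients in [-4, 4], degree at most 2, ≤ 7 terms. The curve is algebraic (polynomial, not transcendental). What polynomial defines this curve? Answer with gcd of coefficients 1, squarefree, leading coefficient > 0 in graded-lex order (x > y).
(a) deg p = 2. No degree-1 curve has this shape.
(b) Against the integer gridlines: it meets the x-axis at x = -1 (among the integer gridlines); no y-intercept at any integer in the box.
(c) Together with the visible shape, these determine p as stated.

3*x*y - 2*y^2 - 2*x + 2*y - 2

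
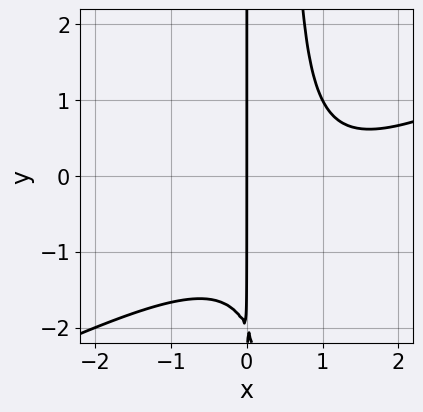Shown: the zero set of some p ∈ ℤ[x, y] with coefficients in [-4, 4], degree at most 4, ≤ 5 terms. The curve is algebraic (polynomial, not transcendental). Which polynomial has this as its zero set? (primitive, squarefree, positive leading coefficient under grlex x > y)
x^3 - 2*x^2*y - 2*x^2 + x*y + 2*x

First, degree: no degree-2 curve has this shape, so deg p = 3.
Next, from the visible intercepts: every point of the y-axis in the box is on the curve; it meets the x-axis at x = 0 (among the integer gridlines).
Finally, matching integer coefficients to the picture gives p.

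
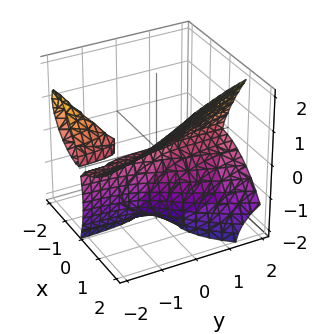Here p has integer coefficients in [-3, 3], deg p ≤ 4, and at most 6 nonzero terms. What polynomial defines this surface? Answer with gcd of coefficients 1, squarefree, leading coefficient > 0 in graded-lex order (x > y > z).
2*x^3 + 3*x*y*z - z^3 - 2*z^2

1. There are 2 components.
2. deg p = 3.
3. Reading off the gridlines: one x-axis crossing is at x = 0; every point of the y-axis in the box is on the surface; among the integer gridlines, it crosses the z-axis at z ∈ {-2, 0}.
4. The integer polynomial consistent with all of this is the stated p.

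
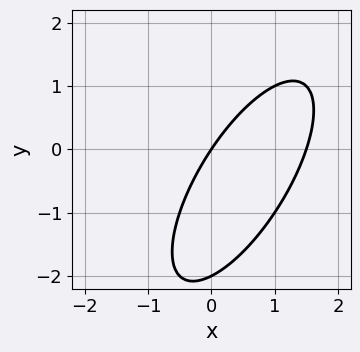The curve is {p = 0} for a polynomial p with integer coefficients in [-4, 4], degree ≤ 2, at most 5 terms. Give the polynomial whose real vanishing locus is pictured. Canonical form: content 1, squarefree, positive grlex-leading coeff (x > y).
First, the degree is 2 — no degree-1 curve has this shape.
Next, against the integer gridlines: it crosses the x-axis at the gridline x = 0; among the integer gridlines, it crosses the y-axis at y ∈ {-2, 0}.
Finally, the integer polynomial consistent with all of this is the stated p.

2*x^2 - 2*x*y + y^2 - 3*x + 2*y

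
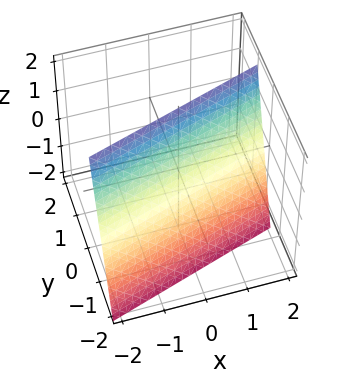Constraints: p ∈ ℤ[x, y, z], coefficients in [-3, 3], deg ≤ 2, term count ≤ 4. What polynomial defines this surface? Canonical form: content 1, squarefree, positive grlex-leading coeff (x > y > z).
(a) The degree is 1 — the surface is flat (a plane).
(b) Observable constraints: one z-axis crossing is at z = 2; one x-axis crossing is at x = 2.
(c) These observations pin down the coefficients.

x - 3*y + z - 2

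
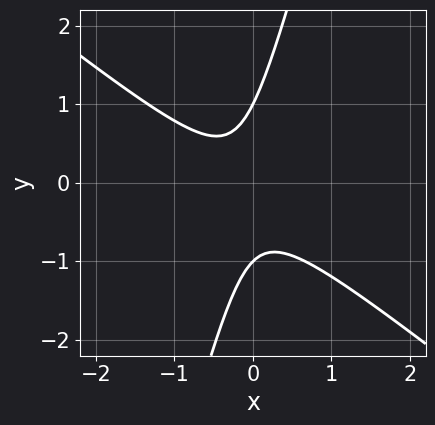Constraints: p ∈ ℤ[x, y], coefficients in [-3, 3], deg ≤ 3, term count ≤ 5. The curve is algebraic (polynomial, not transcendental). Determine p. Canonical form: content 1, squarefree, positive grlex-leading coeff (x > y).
First, deg p = 2.
Then, observable constraints: the y-axis gridline crossings are at y ∈ {-1, 1}; no x-intercept at any integer in the box.
Finally, together with the visible shape, these determine p as stated.

3*x^2 + 3*x*y - y^2 + x + 1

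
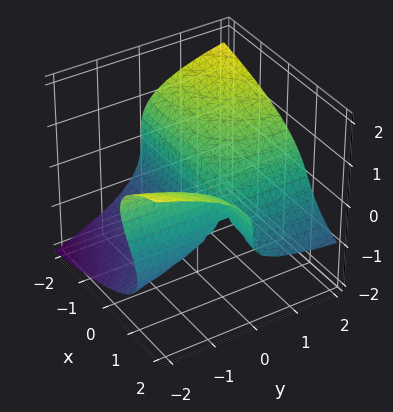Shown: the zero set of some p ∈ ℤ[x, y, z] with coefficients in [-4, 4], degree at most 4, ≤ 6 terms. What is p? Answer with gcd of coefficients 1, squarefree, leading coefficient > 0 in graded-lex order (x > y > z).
First, the degree is 3 — the shape is more complex than any degree-2 surface.
Next, observable constraints: every point of the x-axis in the box is on the surface; one z-axis crossing is at z = 0; one y-axis crossing is at y = 0.
Finally, fitting integer coefficients to these (and the overall shape) gives p.

3*z^3 + 3*x*y + 2*y*z - 3*y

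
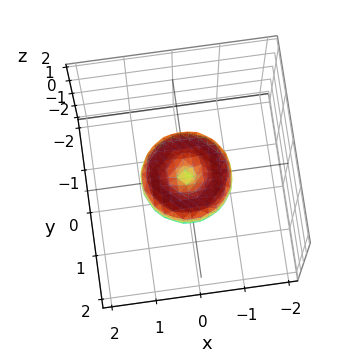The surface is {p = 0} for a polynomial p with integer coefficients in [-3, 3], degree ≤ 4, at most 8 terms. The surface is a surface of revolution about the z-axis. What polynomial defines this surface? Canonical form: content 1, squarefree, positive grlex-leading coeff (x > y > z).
x^4 + 2*x^2*y^2 + y^4 - x^2 - y^2 + z^2

First, deg p = 4. The shape is more complex than any degree-3 surface.
Then, symmetries: rotational symmetry about the z-axis ⇒ p depends on x, y only through x² + y².
Next, from the axis intercepts and sections: it meets the z-axis at z = 0 (among the integer gridlines); the y-axis gridline crossings are at y ∈ {-1, 0, 1}; a circular section at z = 0 has radius exactly 1; among the integer gridlines, it crosses the x-axis at x ∈ {-1, 0, 1}.
Finally, assembling these constraints gives the stated polynomial.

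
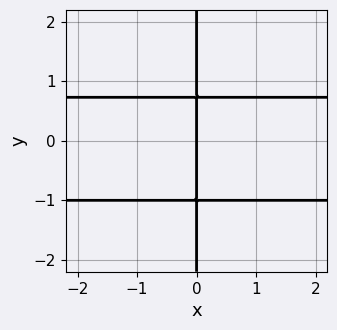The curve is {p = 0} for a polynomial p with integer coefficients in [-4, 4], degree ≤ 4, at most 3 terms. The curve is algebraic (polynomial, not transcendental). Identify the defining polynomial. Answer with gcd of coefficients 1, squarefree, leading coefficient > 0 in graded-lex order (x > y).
1. deg p = 4. The shape is more complex than any degree-3 curve.
2. From the visible intercepts: every point of the y-axis in the box is on the curve; one x-axis crossing is at x = 0.
3. Assembling these constraints gives the stated polynomial.

x*y^3 + 3*x*y^2 - 2*x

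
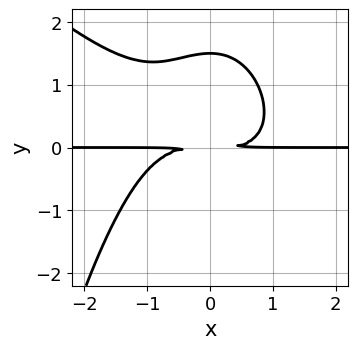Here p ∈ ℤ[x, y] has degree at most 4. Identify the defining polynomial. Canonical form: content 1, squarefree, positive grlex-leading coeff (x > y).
(a) Degree: the shape is more complex than any degree-3 curve, so deg p = 4.
(b) Observable constraints: the visible x-axis segment lies entirely on the curve.
(c) Putting this together gives p.

x^3*y + x^2*y^2 + 2*y^3 - 3*y^2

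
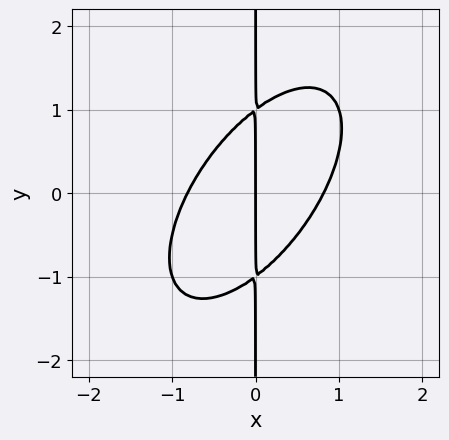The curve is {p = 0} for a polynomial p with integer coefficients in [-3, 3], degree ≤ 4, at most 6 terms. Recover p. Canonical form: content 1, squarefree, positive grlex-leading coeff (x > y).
3*x^3 - 3*x^2*y + 2*x*y^2 - 2*x

(a) deg p = 3.
(b) Observable constraints: the visible y-axis segment lies entirely on the curve; it meets the x-axis at x = 0 (among the integer gridlines).
(c) These observations pin down the coefficients.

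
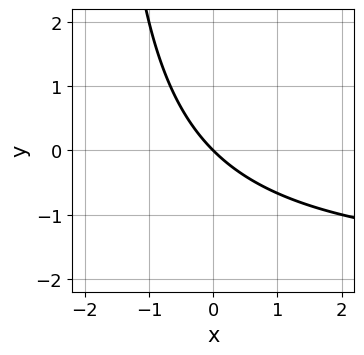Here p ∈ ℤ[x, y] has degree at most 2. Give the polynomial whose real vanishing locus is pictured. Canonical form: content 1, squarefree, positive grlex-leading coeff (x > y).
x*y + 2*x + 2*y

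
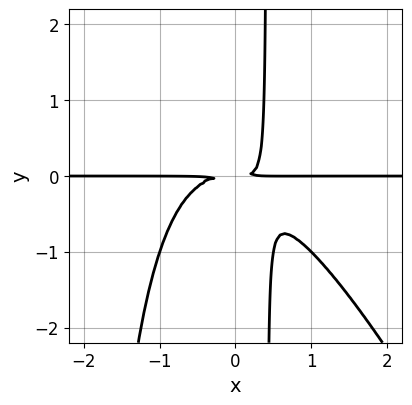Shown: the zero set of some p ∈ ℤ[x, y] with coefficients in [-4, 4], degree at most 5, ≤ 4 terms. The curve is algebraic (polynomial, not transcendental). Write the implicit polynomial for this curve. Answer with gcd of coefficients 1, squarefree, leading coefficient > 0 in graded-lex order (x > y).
First, deg p = 4. The shape is more complex than any degree-3 curve.
Next, from the axis intercepts and sections: every point of the x-axis in the box is on the curve.
Finally, the integer polynomial consistent with all of this is the stated p.

2*x^3*y + x^2*y^2 + 2*x*y^2 - y^2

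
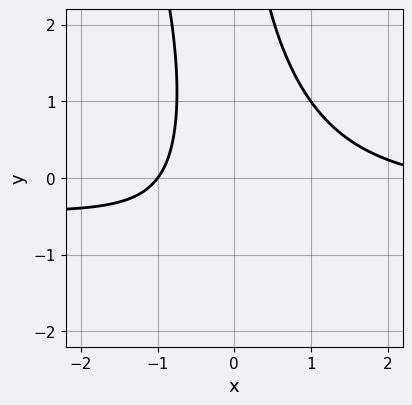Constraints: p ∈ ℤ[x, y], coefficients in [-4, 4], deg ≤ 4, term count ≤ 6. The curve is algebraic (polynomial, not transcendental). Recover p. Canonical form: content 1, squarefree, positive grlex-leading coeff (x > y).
1. Degree: the shape is more complex than any degree-2 curve, so deg p = 3.
2. From the visible intercepts: no y-intercept at any integer in the box; one x-axis crossing is at x = -1.
3. Assembling these constraints gives the stated polynomial.

3*x^2*y + x*y^2 + x^2 - 2*x - 3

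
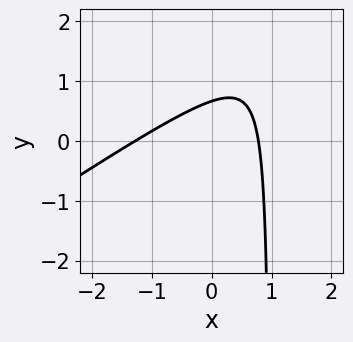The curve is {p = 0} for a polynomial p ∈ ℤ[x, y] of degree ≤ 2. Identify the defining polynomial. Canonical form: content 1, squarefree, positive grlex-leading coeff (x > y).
deg p = 2. No degree-1 curve has this shape.
Solving for integer coefficients yields p as stated.

2*x^2 - 3*x*y + x + 3*y - 2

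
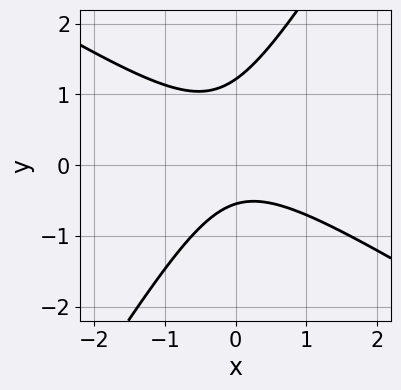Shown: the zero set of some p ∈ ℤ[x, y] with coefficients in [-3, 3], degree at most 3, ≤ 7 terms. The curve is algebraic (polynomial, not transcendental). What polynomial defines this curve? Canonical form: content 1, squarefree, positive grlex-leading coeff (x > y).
1. Degree: a generic line meets the curve in up to 2 points, so deg p = 2.
2. From the visible intercepts: the curve avoids every integer x-axis point in the box.
3. Matching integer coefficients to the picture gives p.

3*x^2 + 3*x*y - 3*y^2 + 2*y + 2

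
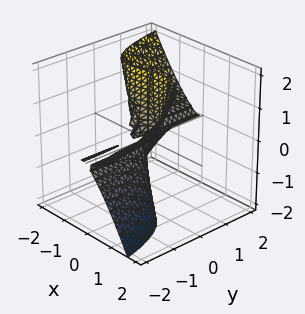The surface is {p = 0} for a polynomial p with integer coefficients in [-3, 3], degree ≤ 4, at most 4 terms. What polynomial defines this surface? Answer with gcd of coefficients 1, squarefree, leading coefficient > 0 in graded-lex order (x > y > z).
2*x^3 + x*y*z + 2*y*z^2 - x*z

First, the picture has 2 separate pieces. They look like related sheets of one shape, so recover p as a whole.
Then, degree: no degree-2 surface has this shape, so deg p = 3.
Then, from the visible intercepts: it meets the x-axis at x = 0 (among the integer gridlines); every point of the z-axis in the box is on the surface; the visible y-axis segment lies entirely on the surface.
Finally, these observations pin down the coefficients.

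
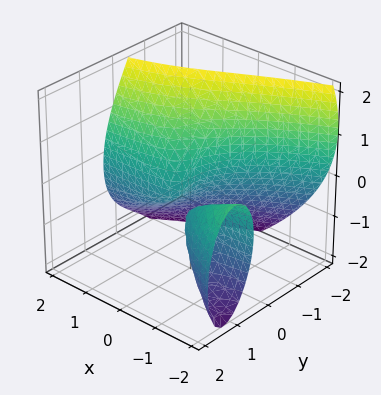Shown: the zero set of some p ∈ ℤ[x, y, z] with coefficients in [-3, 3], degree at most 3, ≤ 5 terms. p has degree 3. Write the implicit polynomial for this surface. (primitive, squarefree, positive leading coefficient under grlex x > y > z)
1. There are 2 components. They look like related sheets of one shape, so recover p as a whole.
2. deg p = 3. The shape is more complex than any degree-2 surface.
3. From the visible intercepts: it crosses the x-axis at the gridline x = 0; one y-axis crossing is at y = 0; it meets the z-axis at z = 0 (among the integer gridlines).
4. Fitting integer coefficients to these (and the overall shape) gives p.

y^3 + 2*x*y + y*z + z^2 - x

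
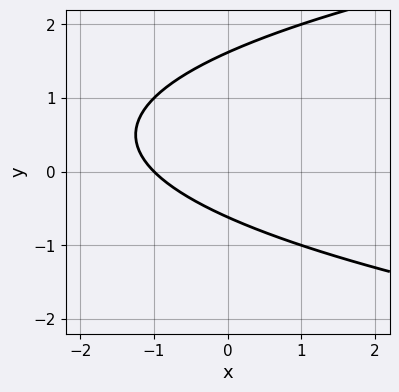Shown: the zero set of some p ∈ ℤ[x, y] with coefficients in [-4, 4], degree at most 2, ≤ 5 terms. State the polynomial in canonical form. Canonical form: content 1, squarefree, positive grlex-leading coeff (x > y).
First, the degree is 2 — no degree-1 curve has this shape.
Next, against the integer gridlines: one x-axis crossing is at x = -1.
Finally, solving for integer coefficients yields p as stated.

y^2 - x - y - 1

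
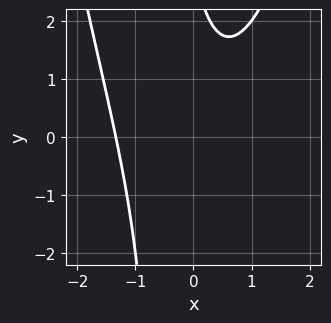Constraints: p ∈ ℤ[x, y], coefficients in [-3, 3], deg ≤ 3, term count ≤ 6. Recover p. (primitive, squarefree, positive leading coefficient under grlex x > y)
2*x^3 + x^2 - 2*x*y - y + 3

First, degree: the shape is more complex than any degree-2 curve, so deg p = 3.
Next, from the visible intercepts: no y-intercept at any integer in the box.
Finally, these observations pin down the coefficients.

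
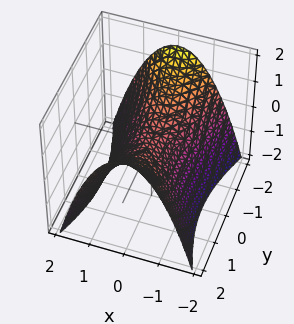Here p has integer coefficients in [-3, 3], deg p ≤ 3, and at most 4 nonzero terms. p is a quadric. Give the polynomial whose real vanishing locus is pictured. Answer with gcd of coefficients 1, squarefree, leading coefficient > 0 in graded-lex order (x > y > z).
3*x^2 - y^2 + 3*z

deg p = 2. A saddle surface; a quadric.
Symmetries: mirror symmetry x ↦ −x ⇒ only even powers of x; the y ↦ −y reflection is a symmetry, so y appears only in even powers.
Against the integer gridlines: it crosses the y-axis at the gridline y = 0; it meets the x-axis at x = 0 (among the integer gridlines); it meets the z-axis at z = 0 (among the integer gridlines).
Matching integer coefficients to the picture gives p.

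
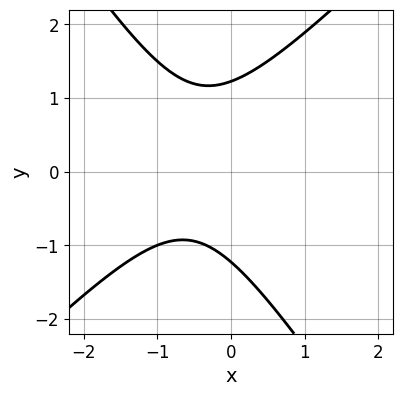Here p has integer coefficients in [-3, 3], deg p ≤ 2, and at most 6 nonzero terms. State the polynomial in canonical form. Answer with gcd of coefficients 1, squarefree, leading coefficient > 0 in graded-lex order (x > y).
1. The degree is 2 — a generic line meets the curve in up to 2 points.
2. Against the integer gridlines: it misses every integer gridline on the x-axis.
3. The integer polynomial consistent with all of this is the stated p.

3*x^2 - x*y - 2*y^2 + 3*x + 3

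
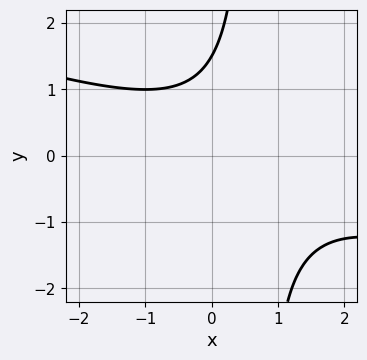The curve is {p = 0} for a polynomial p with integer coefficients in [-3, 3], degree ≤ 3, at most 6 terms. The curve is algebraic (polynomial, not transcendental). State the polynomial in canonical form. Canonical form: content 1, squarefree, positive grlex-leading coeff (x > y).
x^2 + 3*x*y - x - 2*y + 3

(a) deg p = 2. A generic line meets the curve in up to 2 points.
(b) Reading off the gridlines: the curve avoids every integer x-axis point in the box.
(c) Fitting integer coefficients to these (and the overall shape) gives p.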